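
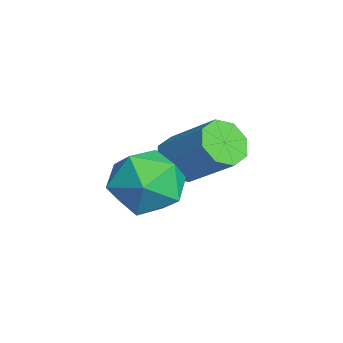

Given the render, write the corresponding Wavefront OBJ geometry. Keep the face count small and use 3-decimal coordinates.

v 2.587 1.779 -2.905
v 3.485 1.475 -3.036
v 2.135 0.325 -2.624
v 3.033 0.021 -2.755
v 2.814 0.551 -1.989
v 3.094 1.45 -2.163
v 2.526 0.35 -3.497
v 2.806 1.249 -3.671
v 3.447 0.591 -3.402
v 3.625 0.716 -2.47
v 1.995 1.084 -3.19
v 2.173 1.209 -2.258
v 0.557 2.015 -3.607
v 1.085 1.711 -3.861
v 2.05 2.52 -2.827
v 1.523 2.825 -2.573
v 0.978 2.143 -4.099
v 1.943 2.952 -3.065
v 0.624 2.5 -4.05
v 1.59 3.31 -3.015
v 0.232 2.574 -3.74
v 1.197 3.383 -2.706
v 0.03 2.32 -3.353
v 0.995 3.129 -2.319
v 0.137 1.888 -3.115
v 1.102 2.697 -2.081
v 0.49 1.53 -3.165
v 1.456 2.34 -2.13
v 0.883 1.457 -3.474
v 1.848 2.266 -2.44
f 1 12 6
f 1 6 2
f 1 2 8
f 1 8 11
f 1 11 12
f 2 6 10
f 6 12 5
f 12 11 3
f 11 8 7
f 8 2 9
f 4 10 5
f 4 5 3
f 4 3 7
f 4 7 9
f 4 9 10
f 5 10 6
f 3 5 12
f 7 3 11
f 9 7 8
f 10 9 2
f 14 13 17
f 14 17 15
f 15 17 18
f 15 18 16
f 17 13 19
f 17 19 18
f 18 19 20
f 18 20 16
f 19 13 21
f 19 21 20
f 20 21 22
f 20 22 16
f 21 13 23
f 21 23 22
f 22 23 24
f 22 24 16
f 23 13 25
f 23 25 24
f 24 25 26
f 24 26 16
f 25 13 27
f 25 27 26
f 26 27 28
f 26 28 16
f 27 13 29
f 27 29 28
f 28 29 30
f 28 30 16
f 29 13 14
f 29 14 30
f 30 14 15
f 30 15 16



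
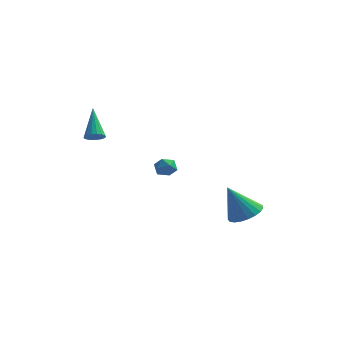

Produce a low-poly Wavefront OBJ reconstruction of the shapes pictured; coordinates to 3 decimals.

v -2.669 -2.894 1.999
v -2.24 -3.074 2.293
v -3.171 -1.706 3.461
v -2.143 -2.869 2.159
v -2.167 -2.67 1.989
v -2.306 -2.522 1.821
v -2.528 -2.459 1.694
v -2.782 -2.496 1.637
v -3.01 -2.625 1.663
v -3.161 -2.815 1.766
v -3.198 -3.023 1.922
v -3.114 -3.202 2.096
v -2.929 -3.31 2.248
v -2.684 -3.323 2.343
v -2.435 -3.238 2.359
v 0.031 -1.852 0.038
v 0.288 -1.457 -0.398
v 0.972 -2.243 0.238
v 1.229 -1.848 -0.198
v 0.992 -1.611 0.349
v 0.411 -1.37 0.225
v 0.849 -2.33 -0.385
v 0.268 -2.089 -0.509
v 0.794 -1.753 -0.66
v 0.882 -1.309 -0.206
v 0.378 -2.391 0.046
v 0.466 -1.947 0.5
v 4.22 0.045 -3.623
v 4.906 -0.631 -3.397
v 3.34 -0.245 -1.817
v 5.079 -0.285 -3.258
v 5.103 0.119 -3.181
v 4.974 0.51 -3.181
v 4.715 0.821 -3.258
v 4.37 0.997 -3.397
v 3.999 1.009 -3.576
v 3.667 0.854 -3.763
v 3.43 0.559 -3.925
v 3.329 0.176 -4.036
v 3.383 -0.23 -4.075
v 3.581 -0.589 -4.036
v 3.89 -0.838 -3.926
v 4.256 -0.934 -3.763
v 4.615 -0.861 -3.576
f 2 1 4
f 2 4 3
f 4 1 5
f 4 5 3
f 5 1 6
f 5 6 3
f 6 1 7
f 6 7 3
f 7 1 8
f 7 8 3
f 8 1 9
f 8 9 3
f 9 1 10
f 9 10 3
f 10 1 11
f 10 11 3
f 11 1 12
f 11 12 3
f 12 1 13
f 12 13 3
f 13 1 14
f 13 14 3
f 14 1 15
f 14 15 3
f 15 1 2
f 15 2 3
f 16 27 21
f 16 21 17
f 16 17 23
f 16 23 26
f 16 26 27
f 17 21 25
f 21 27 20
f 27 26 18
f 26 23 22
f 23 17 24
f 19 25 20
f 19 20 18
f 19 18 22
f 19 22 24
f 19 24 25
f 20 25 21
f 18 20 27
f 22 18 26
f 24 22 23
f 25 24 17
f 29 28 31
f 29 31 30
f 31 28 32
f 31 32 30
f 32 28 33
f 32 33 30
f 33 28 34
f 33 34 30
f 34 28 35
f 34 35 30
f 35 28 36
f 35 36 30
f 36 28 37
f 36 37 30
f 37 28 38
f 37 38 30
f 38 28 39
f 38 39 30
f 39 28 40
f 39 40 30
f 40 28 41
f 40 41 30
f 41 28 42
f 41 42 30
f 42 28 43
f 42 43 30
f 43 28 44
f 43 44 30
f 44 28 29
f 44 29 30



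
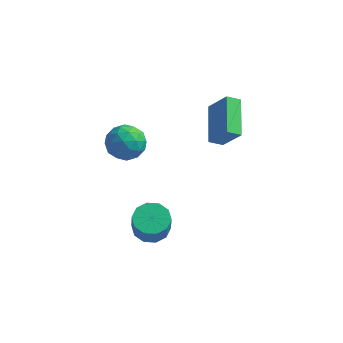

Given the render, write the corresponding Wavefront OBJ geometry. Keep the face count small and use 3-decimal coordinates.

v 3.816 0.704 2.392
v 3.232 0.317 2.779
v 3.117 2.577 3.211
v 2.534 2.19 3.598
v 4.786 0.51 3.662
v 4.203 0.123 4.049
v 4.088 2.383 4.481
v 3.504 1.996 4.868
v -0.448 -1.021 4.042
v 0.478 -1.49 4.12
v -0.758 -1.87 2.62
v 0.168 -2.339 2.698
v -0.588 -2.563 3.378
v -0.396 -2.038 4.257
v 0.116 -1.322 2.483
v 0.308 -0.797 3.362
v 0.827 -1.676 3.157
v 0.391 -2.443 3.71
v -0.671 -0.917 3.03
v -1.107 -1.684 3.583
v 0.042 -1.181 4.205
v -0.322 -2.179 2.535
v -0.767 -2.31 2.934
v -0.222 -2.586 2.98
v -0.472 -1.503 4.286
v 0.073 -1.779 4.332
v -0.554 -2.41 3.896
v -0.353 -1.581 2.408
v 0.192 -1.857 2.454
v -0.058 -0.774 3.76
v 0.487 -1.05 3.806
v 0.274 -0.95 2.844
v 0.792 -1.566 3.685
v 0.609 -2.065 2.85
v 0.579 -1.467 2.723
v 0.692 -1.159 3.24
v 0.536 -2.017 4.01
v 0.353 -2.516 3.175
v -0.091 -2.647 3.574
v 0.022 -2.339 4.091
v 0.741 -2.126 3.444
v -0.633 -0.844 3.565
v -0.816 -1.343 2.73
v -0.302 -1.021 2.649
v -0.189 -0.713 3.166
v -0.889 -1.295 3.89
v -1.072 -1.794 3.055
v -0.972 -2.201 3.5
v -0.859 -1.893 4.017
v -1.021 -1.234 3.296
v 1.147 -1.818 -2.722
v 1.663 -2.52 -3.077
v 1.888 -3.003 -1.793
v 1.373 -2.302 -1.438
v 2.017 -2.072 -2.97
v 2.243 -2.555 -1.687
v 2.04 -1.528 -2.769
v 2.266 -2.011 -1.486
v 1.721 -1.094 -2.55
v 1.947 -1.577 -1.267
v 1.183 -0.937 -2.396
v 1.409 -1.42 -1.113
v 0.632 -1.117 -2.367
v 0.857 -1.6 -1.083
v 0.277 -1.565 -2.473
v 0.503 -2.048 -1.19
v 0.254 -2.109 -2.674
v 0.48 -2.592 -1.391
v 0.573 -2.543 -2.893
v 0.799 -3.026 -1.61
v 1.111 -2.7 -3.047
v 1.337 -3.183 -1.764
f 2 4 1
f 5 2 1
f 1 4 3
f 3 5 1
f 2 8 4
f 6 2 5
f 6 8 2
f 4 8 3
f 7 5 3
f 3 8 7
f 7 6 5
f 8 6 7
f 9 46 25
f 46 20 49
f 25 49 14
f 46 49 25
f 9 25 21
f 25 14 26
f 21 26 10
f 25 26 21
f 9 21 30
f 21 10 31
f 30 31 16
f 21 31 30
f 9 30 42
f 30 16 45
f 42 45 19
f 30 45 42
f 9 42 46
f 42 19 50
f 46 50 20
f 42 50 46
f 10 26 37
f 26 14 40
f 37 40 18
f 26 40 37
f 14 49 27
f 49 20 48
f 27 48 13
f 49 48 27
f 20 50 47
f 50 19 43
f 47 43 11
f 50 43 47
f 19 45 44
f 45 16 32
f 44 32 15
f 45 32 44
f 16 31 36
f 31 10 33
f 36 33 17
f 31 33 36
f 12 38 24
f 38 18 39
f 24 39 13
f 38 39 24
f 12 24 22
f 24 13 23
f 22 23 11
f 24 23 22
f 12 22 29
f 22 11 28
f 29 28 15
f 22 28 29
f 12 29 34
f 29 15 35
f 34 35 17
f 29 35 34
f 12 34 38
f 34 17 41
f 38 41 18
f 34 41 38
f 13 39 27
f 39 18 40
f 27 40 14
f 39 40 27
f 11 23 47
f 23 13 48
f 47 48 20
f 23 48 47
f 15 28 44
f 28 11 43
f 44 43 19
f 28 43 44
f 17 35 36
f 35 15 32
f 36 32 16
f 35 32 36
f 18 41 37
f 41 17 33
f 37 33 10
f 41 33 37
f 52 51 55
f 52 55 53
f 53 55 56
f 53 56 54
f 55 51 57
f 55 57 56
f 56 57 58
f 56 58 54
f 57 51 59
f 57 59 58
f 58 59 60
f 58 60 54
f 59 51 61
f 59 61 60
f 60 61 62
f 60 62 54
f 61 51 63
f 61 63 62
f 62 63 64
f 62 64 54
f 63 51 65
f 63 65 64
f 64 65 66
f 64 66 54
f 65 51 67
f 65 67 66
f 66 67 68
f 66 68 54
f 67 51 69
f 67 69 68
f 68 69 70
f 68 70 54
f 69 51 71
f 69 71 70
f 70 71 72
f 70 72 54
f 71 51 52
f 71 52 72
f 72 52 53
f 72 53 54



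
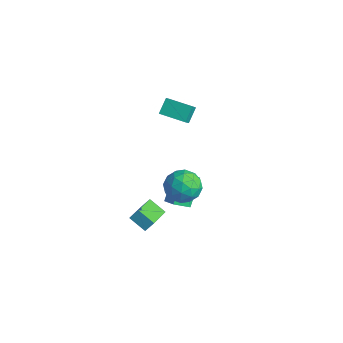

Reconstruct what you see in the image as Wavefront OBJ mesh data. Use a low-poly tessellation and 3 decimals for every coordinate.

v 0.607 -2.574 -0.482
v 0.81 -2.107 0.135
v -0.534 -1.009 -1.292
v -0.332 -0.541 -0.675
v 1.592 -2.179 -1.105
v 1.794 -1.711 -0.488
v 0.45 -0.613 -1.915
v 0.653 -0.146 -1.298
v -4.24 2.795 2.579
v -4.587 3.549 3.402
v -4.578 3.26 2.009
v -4.926 4.015 2.832
v -2.754 3.665 2.408
v -3.102 4.42 3.231
v -3.093 4.131 1.838
v -3.44 4.885 2.661
v 3.658 -0.371 4.864
v 4.282 -0.19 3.933
v 2.858 -1.81 4.047
v 3.482 -1.629 3.116
v 3.978 -1.997 4.07
v 4.472 -1.108 4.574
v 2.668 -0.892 3.406
v 3.162 -0.003 3.91
v 3.671 -0.512 3.032
v 4.48 -1.195 3.442
v 2.66 -0.805 4.538
v 3.469 -1.488 4.948
v 4.04 -0.154 4.47
v 3.1 -1.846 3.51
v 3.391 -2.062 4.071
v 3.758 -1.956 3.523
v 4.152 -0.694 4.847
v 4.519 -0.587 4.3
v 4.34 -1.649 4.38
v 2.621 -1.413 3.68
v 2.988 -1.306 3.133
v 3.382 -0.044 4.457
v 3.749 0.062 3.909
v 2.8 -0.351 3.6
v 4.048 -0.237 3.393
v 3.578 -1.083 2.913
v 3.099 -0.65 3.083
v 3.39 -0.127 3.38
v 4.524 -0.639 3.634
v 4.053 -1.484 3.154
v 4.344 -1.701 3.715
v 4.635 -1.178 4.011
v 4.164 -0.828 3.105
v 3.087 -0.516 4.826
v 2.616 -1.361 4.346
v 2.505 -0.822 3.969
v 2.796 -0.299 4.265
v 3.562 -0.917 5.067
v 3.092 -1.763 4.587
v 3.75 -1.873 4.6
v 4.041 -1.35 4.897
v 2.976 -1.172 4.875
v 0.384 -0.031 -0.549
v -0.329 1.155 0.977
v 0.599 0.988 -1.24
v -0.114 2.174 0.286
v 1.214 0.026 -0.206
v 0.501 1.212 1.32
v 1.429 1.045 -0.897
v 0.716 2.231 0.629
f 2 4 1
f 5 2 1
f 1 4 3
f 3 5 1
f 2 8 4
f 6 2 5
f 6 8 2
f 4 8 3
f 7 5 3
f 3 8 7
f 7 6 5
f 8 6 7
f 10 12 9
f 13 10 9
f 9 12 11
f 11 13 9
f 10 16 12
f 14 10 13
f 14 16 10
f 12 16 11
f 15 13 11
f 11 16 15
f 15 14 13
f 16 14 15
f 17 54 33
f 54 28 57
f 33 57 22
f 54 57 33
f 17 33 29
f 33 22 34
f 29 34 18
f 33 34 29
f 17 29 38
f 29 18 39
f 38 39 24
f 29 39 38
f 17 38 50
f 38 24 53
f 50 53 27
f 38 53 50
f 17 50 54
f 50 27 58
f 54 58 28
f 50 58 54
f 18 34 45
f 34 22 48
f 45 48 26
f 34 48 45
f 22 57 35
f 57 28 56
f 35 56 21
f 57 56 35
f 28 58 55
f 58 27 51
f 55 51 19
f 58 51 55
f 27 53 52
f 53 24 40
f 52 40 23
f 53 40 52
f 24 39 44
f 39 18 41
f 44 41 25
f 39 41 44
f 20 46 32
f 46 26 47
f 32 47 21
f 46 47 32
f 20 32 30
f 32 21 31
f 30 31 19
f 32 31 30
f 20 30 37
f 30 19 36
f 37 36 23
f 30 36 37
f 20 37 42
f 37 23 43
f 42 43 25
f 37 43 42
f 20 42 46
f 42 25 49
f 46 49 26
f 42 49 46
f 21 47 35
f 47 26 48
f 35 48 22
f 47 48 35
f 19 31 55
f 31 21 56
f 55 56 28
f 31 56 55
f 23 36 52
f 36 19 51
f 52 51 27
f 36 51 52
f 25 43 44
f 43 23 40
f 44 40 24
f 43 40 44
f 26 49 45
f 49 25 41
f 45 41 18
f 49 41 45
f 60 62 59
f 63 60 59
f 59 62 61
f 61 63 59
f 60 66 62
f 64 60 63
f 64 66 60
f 62 66 61
f 65 63 61
f 61 66 65
f 65 64 63
f 66 64 65



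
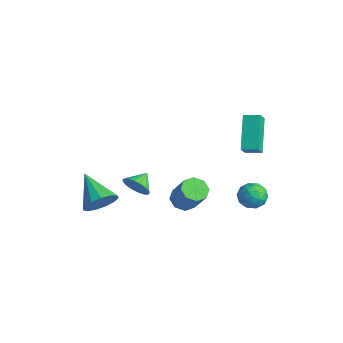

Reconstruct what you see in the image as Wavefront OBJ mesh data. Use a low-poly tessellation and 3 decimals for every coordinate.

v 1.177 4.264 4.132
v 1.487 3.773 4.78
v 1.821 4.874 4.287
v 2.131 4.383 4.934
v 2.489 3.237 2.726
v 2.799 2.746 3.373
v 3.133 3.847 2.88
v 3.443 3.356 3.528
v 2.417 -3.196 2.871
v 2.812 -2.783 2.341
v 2.063 -2.324 3.289
v 2.505 -2.833 2.187
v 2.181 -2.955 2.168
v 1.903 -3.125 2.288
v 1.727 -3.309 2.524
v 1.688 -3.471 2.829
v 1.793 -3.578 3.142
v 2.021 -3.61 3.401
v 2.328 -3.56 3.555
v 2.652 -3.438 3.574
v 2.93 -3.268 3.454
v 3.106 -3.084 3.218
v 3.145 -2.922 2.914
v 3.04 -2.814 2.601
v 2.513 -0.484 0.76
v 3.081 -0.196 0.363
v 4.074 -0.169 1.803
v 3.507 -0.456 2.2
v 2.743 0.209 0.588
v 3.736 0.237 2.028
v 2.27 0.209 0.914
v 3.264 0.236 2.354
v 1.94 -0.197 1.15
v 2.934 -0.17 2.59
v 1.946 -0.771 1.157
v 2.939 -0.744 2.597
v 2.284 -1.177 0.932
v 3.277 -1.149 2.372
v 2.756 -1.176 0.606
v 3.75 -1.149 2.046
v 3.086 -0.77 0.37
v 4.08 -0.743 1.81
v -1.894 -2.698 -1.662
v -1.399 -2.375 -0.843
v -3.746 -2.562 -0.598
v -1.537 -1.91 -1.141
v -1.787 -1.696 -1.605
v -2.072 -1.799 -2.086
v -2.3 -2.188 -2.434
v -2.4 -2.739 -2.536
v -2.339 -3.277 -2.361
v -2.136 -3.631 -1.964
v -1.857 -3.689 -1.471
v -1.59 -3.433 -1.039
v -1.419 -2.943 -0.805
v 2.732 3.586 -0.569
v 3.347 3.995 -0.166
v 3.193 2.405 -0.074
v 3.808 2.814 0.329
v 3.01 2.906 0.577
v 2.724 3.635 0.271
v 3.816 2.765 -0.511
v 3.53 3.494 -0.817
v 4.017 3.487 -0.13
v 3.519 3.575 0.542
v 3.021 2.825 -0.782
v 2.523 2.913 -0.11
v 2.999 3.894 -0.411
v 3.541 2.506 0.171
v 3.072 2.56 0.317
v 3.433 2.8 0.553
v 2.633 3.683 -0.154
v 2.994 3.923 0.083
v 2.796 3.283 0.519
v 3.546 2.477 -0.323
v 3.907 2.717 -0.086
v 3.107 3.6 -0.793
v 3.468 3.84 -0.557
v 3.744 3.117 -0.759
v 3.754 3.836 -0.153
v 4.025 3.142 0.138
v 4.029 3.113 -0.356
v 3.862 3.542 -0.536
v 3.461 3.887 0.242
v 3.732 3.193 0.533
v 3.263 3.247 0.679
v 3.095 3.676 0.499
v 3.855 3.589 0.263
v 2.808 3.207 -0.773
v 3.079 2.513 -0.482
v 3.445 2.724 -0.739
v 3.277 3.153 -0.919
v 2.515 3.258 -0.378
v 2.786 2.564 -0.087
v 2.678 2.858 0.296
v 2.511 3.287 0.116
v 2.685 2.811 -0.503
f 2 4 1
f 5 2 1
f 1 4 3
f 3 5 1
f 2 8 4
f 6 2 5
f 6 8 2
f 4 8 3
f 7 5 3
f 3 8 7
f 7 6 5
f 8 6 7
f 10 9 12
f 10 12 11
f 12 9 13
f 12 13 11
f 13 9 14
f 13 14 11
f 14 9 15
f 14 15 11
f 15 9 16
f 15 16 11
f 16 9 17
f 16 17 11
f 17 9 18
f 17 18 11
f 18 9 19
f 18 19 11
f 19 9 20
f 19 20 11
f 20 9 21
f 20 21 11
f 21 9 22
f 21 22 11
f 22 9 23
f 22 23 11
f 23 9 24
f 23 24 11
f 24 9 10
f 24 10 11
f 26 25 29
f 26 29 27
f 27 29 30
f 27 30 28
f 29 25 31
f 29 31 30
f 30 31 32
f 30 32 28
f 31 25 33
f 31 33 32
f 32 33 34
f 32 34 28
f 33 25 35
f 33 35 34
f 34 35 36
f 34 36 28
f 35 25 37
f 35 37 36
f 36 37 38
f 36 38 28
f 37 25 39
f 37 39 38
f 38 39 40
f 38 40 28
f 39 25 41
f 39 41 40
f 40 41 42
f 40 42 28
f 41 25 26
f 41 26 42
f 42 26 27
f 42 27 28
f 44 43 46
f 44 46 45
f 46 43 47
f 46 47 45
f 47 43 48
f 47 48 45
f 48 43 49
f 48 49 45
f 49 43 50
f 49 50 45
f 50 43 51
f 50 51 45
f 51 43 52
f 51 52 45
f 52 43 53
f 52 53 45
f 53 43 54
f 53 54 45
f 54 43 55
f 54 55 45
f 55 43 44
f 55 44 45
f 56 93 72
f 93 67 96
f 72 96 61
f 93 96 72
f 56 72 68
f 72 61 73
f 68 73 57
f 72 73 68
f 56 68 77
f 68 57 78
f 77 78 63
f 68 78 77
f 56 77 89
f 77 63 92
f 89 92 66
f 77 92 89
f 56 89 93
f 89 66 97
f 93 97 67
f 89 97 93
f 57 73 84
f 73 61 87
f 84 87 65
f 73 87 84
f 61 96 74
f 96 67 95
f 74 95 60
f 96 95 74
f 67 97 94
f 97 66 90
f 94 90 58
f 97 90 94
f 66 92 91
f 92 63 79
f 91 79 62
f 92 79 91
f 63 78 83
f 78 57 80
f 83 80 64
f 78 80 83
f 59 85 71
f 85 65 86
f 71 86 60
f 85 86 71
f 59 71 69
f 71 60 70
f 69 70 58
f 71 70 69
f 59 69 76
f 69 58 75
f 76 75 62
f 69 75 76
f 59 76 81
f 76 62 82
f 81 82 64
f 76 82 81
f 59 81 85
f 81 64 88
f 85 88 65
f 81 88 85
f 60 86 74
f 86 65 87
f 74 87 61
f 86 87 74
f 58 70 94
f 70 60 95
f 94 95 67
f 70 95 94
f 62 75 91
f 75 58 90
f 91 90 66
f 75 90 91
f 64 82 83
f 82 62 79
f 83 79 63
f 82 79 83
f 65 88 84
f 88 64 80
f 84 80 57
f 88 80 84



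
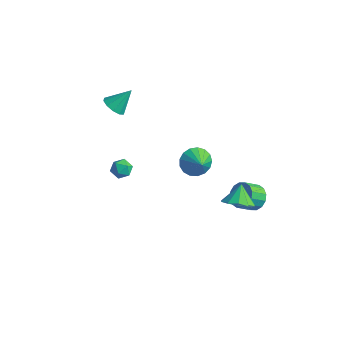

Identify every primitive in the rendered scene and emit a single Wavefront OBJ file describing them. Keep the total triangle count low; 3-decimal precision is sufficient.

v 3.918 0.933 -1.931
v 4.55 1.597 -2.215
v 3.562 1.667 -1.009
v 4.037 1.701 -2.495
v 3.478 1.511 -2.559
v 3.088 1.1 -2.384
v 3.014 0.626 -2.035
v 3.285 0.269 -1.646
v 3.798 0.166 -1.366
v 4.357 0.356 -1.302
v 4.747 0.766 -1.478
v 4.821 1.241 -1.827
v -3.572 -0.438 3.105
v -2.902 -0.773 3.069
v -3.068 0.458 4.155
v -2.902 -0.42 2.768
v -3.158 -0.075 2.596
v -3.573 0.132 2.618
v -3.987 0.121 2.826
v -4.242 -0.104 3.141
v -4.242 -0.456 3.442
v -3.986 -0.802 3.614
v -3.571 -1.009 3.592
v -3.157 -0.998 3.384
v 3.137 3.553 -4.213
v 3.739 3.769 -3.668
v 3.384 2.923 -2.942
v 2.783 2.707 -3.487
v 3.394 4.009 -3.557
v 3.04 3.164 -2.83
v 2.981 4.127 -3.621
v 2.626 3.282 -2.894
v 2.609 4.092 -3.844
v 2.255 3.246 -3.117
v 2.379 3.911 -4.166
v 2.025 3.066 -3.439
v 2.352 3.635 -4.501
v 1.998 2.789 -3.774
v 2.536 3.337 -4.758
v 2.181 2.491 -4.032
v 2.88 3.096 -4.87
v 2.526 2.251 -4.143
v 3.294 2.978 -4.806
v 2.939 2.133 -4.079
v 3.665 3.014 -4.583
v 3.311 2.168 -3.856
v 3.895 3.194 -4.261
v 3.541 2.349 -3.534
v 3.922 3.471 -3.926
v 3.568 2.625 -3.199
v 0.334 1.773 -1.233
v 0.9 2.508 -1.382
v 1.166 1.267 -0.567
v 0.672 2.621 -1.011
v 0.366 2.54 -0.691
v 0.053 2.283 -0.495
v -0.196 1.909 -0.468
v -0.323 1.504 -0.617
v -0.3 1.16 -0.906
v -0.132 0.957 -1.271
v 0.143 0.941 -1.627
v 0.462 1.115 -1.892
v 0.751 1.44 -2.007
v 0.945 1.841 -1.944
v 0.998 2.227 -1.719
v -1.192 -3.27 1.923
v -0.731 -2.935 2.239
v -0.449 -3.765 1.361
v 0.012 -3.43 1.677
v -0.336 -3.882 1.993
v -0.795 -3.576 2.34
v -0.385 -3.124 1.26
v -0.844 -2.818 1.607
v -0.232 -2.845 1.829
v -0.202 -3.313 2.282
v -0.978 -3.387 1.318
v -0.948 -3.855 1.771
f 2 1 4
f 2 4 3
f 4 1 5
f 4 5 3
f 5 1 6
f 5 6 3
f 6 1 7
f 6 7 3
f 7 1 8
f 7 8 3
f 8 1 9
f 8 9 3
f 9 1 10
f 9 10 3
f 10 1 11
f 10 11 3
f 11 1 12
f 11 12 3
f 12 1 2
f 12 2 3
f 14 13 16
f 14 16 15
f 16 13 17
f 16 17 15
f 17 13 18
f 17 18 15
f 18 13 19
f 18 19 15
f 19 13 20
f 19 20 15
f 20 13 21
f 20 21 15
f 21 13 22
f 21 22 15
f 22 13 23
f 22 23 15
f 23 13 24
f 23 24 15
f 24 13 14
f 24 14 15
f 26 25 29
f 26 29 27
f 27 29 30
f 27 30 28
f 29 25 31
f 29 31 30
f 30 31 32
f 30 32 28
f 31 25 33
f 31 33 32
f 32 33 34
f 32 34 28
f 33 25 35
f 33 35 34
f 34 35 36
f 34 36 28
f 35 25 37
f 35 37 36
f 36 37 38
f 36 38 28
f 37 25 39
f 37 39 38
f 38 39 40
f 38 40 28
f 39 25 41
f 39 41 40
f 40 41 42
f 40 42 28
f 41 25 43
f 41 43 42
f 42 43 44
f 42 44 28
f 43 25 45
f 43 45 44
f 44 45 46
f 44 46 28
f 45 25 47
f 45 47 46
f 46 47 48
f 46 48 28
f 47 25 49
f 47 49 48
f 48 49 50
f 48 50 28
f 49 25 26
f 49 26 50
f 50 26 27
f 50 27 28
f 52 51 54
f 52 54 53
f 54 51 55
f 54 55 53
f 55 51 56
f 55 56 53
f 56 51 57
f 56 57 53
f 57 51 58
f 57 58 53
f 58 51 59
f 58 59 53
f 59 51 60
f 59 60 53
f 60 51 61
f 60 61 53
f 61 51 62
f 61 62 53
f 62 51 63
f 62 63 53
f 63 51 64
f 63 64 53
f 64 51 65
f 64 65 53
f 65 51 52
f 65 52 53
f 66 77 71
f 66 71 67
f 66 67 73
f 66 73 76
f 66 76 77
f 67 71 75
f 71 77 70
f 77 76 68
f 76 73 72
f 73 67 74
f 69 75 70
f 69 70 68
f 69 68 72
f 69 72 74
f 69 74 75
f 70 75 71
f 68 70 77
f 72 68 76
f 74 72 73
f 75 74 67



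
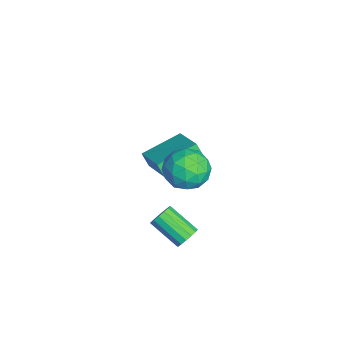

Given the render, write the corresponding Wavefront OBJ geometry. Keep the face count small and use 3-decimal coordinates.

v 3.464 3.119 -3.946
v 3.895 2.666 -4.084
v 2.968 1.509 -3.193
v 2.536 1.961 -3.054
v 4 2.801 -3.8
v 3.073 1.644 -2.909
v 3.961 3.021 -3.555
v 3.034 1.863 -2.664
v 3.789 3.267 -3.415
v 2.862 2.109 -2.524
v 3.53 3.473 -3.417
v 2.603 2.316 -2.526
v 3.253 3.584 -3.56
v 2.326 2.427 -2.669
v 3.032 3.571 -3.807
v 2.105 2.414 -2.916
v 2.927 3.436 -4.091
v 2 2.279 -3.2
v 2.966 3.217 -4.336
v 2.039 2.059 -3.445
v 3.138 2.971 -4.476
v 2.211 1.813 -3.585
v 3.397 2.764 -4.474
v 2.47 1.607 -3.583
v 3.674 2.653 -4.331
v 2.747 1.496 -3.44
v 3.563 3.59 0.842
v 4.029 4.083 1.739
v 3.831 1.957 1.601
v 4.297 2.45 2.498
v 3.195 2.566 2.302
v 3.03 3.575 1.833
v 4.83 2.465 1.507
v 4.665 3.474 1.038
v 4.813 3.388 2.15
v 3.802 3.45 2.641
v 4.058 2.59 0.699
v 3.047 2.652 1.19
v 3.773 3.98 1.224
v 4.087 2.06 2.116
v 3.44 2.128 2.001
v 3.714 2.418 2.528
v 3.185 3.681 1.279
v 3.459 3.971 1.807
v 2.969 3.079 2.137
v 4.401 2.069 1.533
v 4.675 2.359 2.061
v 4.146 3.622 0.812
v 4.42 3.912 1.339
v 4.891 2.961 1.203
v 4.507 3.861 1.993
v 4.665 2.901 2.439
v 4.978 2.91 1.856
v 4.881 3.503 1.581
v 3.913 3.898 2.282
v 4.071 2.938 2.728
v 3.423 3.006 2.612
v 3.326 3.599 2.337
v 4.374 3.489 2.523
v 3.789 3.102 0.612
v 3.947 2.142 1.058
v 4.534 2.441 1.003
v 4.437 3.034 0.728
v 3.195 3.139 0.901
v 3.353 2.179 1.347
v 2.979 2.537 1.759
v 2.882 3.13 1.484
v 3.486 2.551 0.817
v -1.362 1.68 -3.306
v -1.582 1.361 -2.572
v -2.295 3.533 -2.782
v -2.515 3.215 -2.048
v 0.315 2.305 -2.532
v 0.095 1.987 -1.798
v -0.618 4.159 -2.008
v -0.838 3.84 -1.274
f 2 1 5
f 2 5 3
f 3 5 6
f 3 6 4
f 5 1 7
f 5 7 6
f 6 7 8
f 6 8 4
f 7 1 9
f 7 9 8
f 8 9 10
f 8 10 4
f 9 1 11
f 9 11 10
f 10 11 12
f 10 12 4
f 11 1 13
f 11 13 12
f 12 13 14
f 12 14 4
f 13 1 15
f 13 15 14
f 14 15 16
f 14 16 4
f 15 1 17
f 15 17 16
f 16 17 18
f 16 18 4
f 17 1 19
f 17 19 18
f 18 19 20
f 18 20 4
f 19 1 21
f 19 21 20
f 20 21 22
f 20 22 4
f 21 1 23
f 21 23 22
f 22 23 24
f 22 24 4
f 23 1 25
f 23 25 24
f 24 25 26
f 24 26 4
f 25 1 2
f 25 2 26
f 26 2 3
f 26 3 4
f 27 64 43
f 64 38 67
f 43 67 32
f 64 67 43
f 27 43 39
f 43 32 44
f 39 44 28
f 43 44 39
f 27 39 48
f 39 28 49
f 48 49 34
f 39 49 48
f 27 48 60
f 48 34 63
f 60 63 37
f 48 63 60
f 27 60 64
f 60 37 68
f 64 68 38
f 60 68 64
f 28 44 55
f 44 32 58
f 55 58 36
f 44 58 55
f 32 67 45
f 67 38 66
f 45 66 31
f 67 66 45
f 38 68 65
f 68 37 61
f 65 61 29
f 68 61 65
f 37 63 62
f 63 34 50
f 62 50 33
f 63 50 62
f 34 49 54
f 49 28 51
f 54 51 35
f 49 51 54
f 30 56 42
f 56 36 57
f 42 57 31
f 56 57 42
f 30 42 40
f 42 31 41
f 40 41 29
f 42 41 40
f 30 40 47
f 40 29 46
f 47 46 33
f 40 46 47
f 30 47 52
f 47 33 53
f 52 53 35
f 47 53 52
f 30 52 56
f 52 35 59
f 56 59 36
f 52 59 56
f 31 57 45
f 57 36 58
f 45 58 32
f 57 58 45
f 29 41 65
f 41 31 66
f 65 66 38
f 41 66 65
f 33 46 62
f 46 29 61
f 62 61 37
f 46 61 62
f 35 53 54
f 53 33 50
f 54 50 34
f 53 50 54
f 36 59 55
f 59 35 51
f 55 51 28
f 59 51 55
f 70 72 69
f 73 70 69
f 69 72 71
f 71 73 69
f 70 76 72
f 74 70 73
f 74 76 70
f 72 76 71
f 75 73 71
f 71 76 75
f 75 74 73
f 76 74 75



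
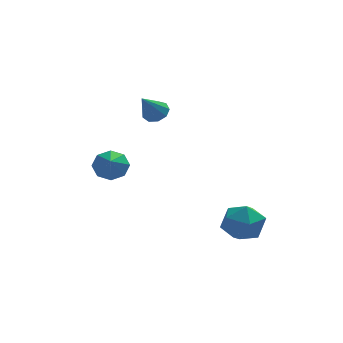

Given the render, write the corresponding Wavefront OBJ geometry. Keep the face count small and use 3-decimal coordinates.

v 2.703 -0.487 -3.422
v 3.779 -1.083 -3.583
v 2.021 -2.017 -2.317
v 3.097 -2.613 -2.478
v 3.054 -1.588 -1.781
v 3.476 -0.642 -2.464
v 2.324 -2.458 -3.436
v 2.746 -1.512 -4.119
v 3.545 -2.301 -3.592
v 3.996 -1.763 -2.569
v 1.804 -1.337 -3.331
v 2.255 -0.799 -2.308
v -3.336 1.568 -0.279
v -2.685 1.11 -0.797
v -3.404 0.592 0.499
v -2.388 1.511 -0.267
v -2.646 1.945 0.255
v -3.309 2.158 0.465
v -3.987 2.026 0.24
v -4.284 1.626 -0.29
v -4.025 1.192 -0.813
v -3.363 0.978 -1.023
v -0.92 3.935 2.276
v -0.365 4.172 2.739
v -1.68 3.045 3.644
v -0.758 4.513 2.743
v -1.226 4.584 2.529
v -1.551 4.351 2.197
v -1.581 3.924 1.902
v -1.302 3.502 1.782
v -0.844 3.283 1.894
v -0.422 3.369 2.185
v -0.233 3.72 2.518
f 1 12 6
f 1 6 2
f 1 2 8
f 1 8 11
f 1 11 12
f 2 6 10
f 6 12 5
f 12 11 3
f 11 8 7
f 8 2 9
f 4 10 5
f 4 5 3
f 4 3 7
f 4 7 9
f 4 9 10
f 5 10 6
f 3 5 12
f 7 3 11
f 9 7 8
f 10 9 2
f 14 13 16
f 14 16 15
f 16 13 17
f 16 17 15
f 17 13 18
f 17 18 15
f 18 13 19
f 18 19 15
f 19 13 20
f 19 20 15
f 20 13 21
f 20 21 15
f 21 13 22
f 21 22 15
f 22 13 14
f 22 14 15
f 24 23 26
f 24 26 25
f 26 23 27
f 26 27 25
f 27 23 28
f 27 28 25
f 28 23 29
f 28 29 25
f 29 23 30
f 29 30 25
f 30 23 31
f 30 31 25
f 31 23 32
f 31 32 25
f 32 23 33
f 32 33 25
f 33 23 24
f 33 24 25



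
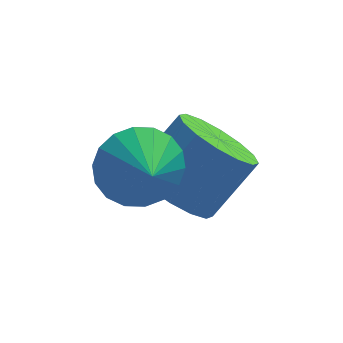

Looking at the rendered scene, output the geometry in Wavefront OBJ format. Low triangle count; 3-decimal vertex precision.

v 1.695 -2.3 -2.62
v 2.705 -2.209 -2.849
v 1.925 -3.24 -1.98
v 2.664 -1.956 -2.463
v 2.431 -1.772 -2.108
v 2.052 -1.692 -1.855
v 1.602 -1.733 -1.753
v 1.171 -1.886 -1.823
v 0.843 -2.121 -2.05
v 0.685 -2.391 -2.391
v 0.726 -2.644 -2.777
v 0.959 -2.828 -3.131
v 1.338 -2.908 -3.385
v 1.788 -2.867 -3.487
v 2.219 -2.714 -3.417
v 2.547 -2.479 -3.189
v 2.464 -1.721 -4.264
v 3.004 -1.168 -5.033
v 4.076 -0.507 -3.805
v 3.536 -1.059 -3.036
v 2.594 -0.82 -4.863
v 3.666 -0.158 -3.635
v 2.149 -0.712 -4.533
v 3.222 -0.051 -3.304
v 1.789 -0.875 -4.131
v 2.861 -0.214 -2.902
v 1.609 -1.265 -3.764
v 2.682 -0.603 -2.535
v 1.659 -1.777 -3.532
v 2.731 -1.115 -2.303
v 1.924 -2.273 -3.495
v 2.996 -1.612 -2.267
v 2.334 -2.622 -3.665
v 3.406 -1.96 -2.437
v 2.778 -2.729 -3.996
v 3.851 -2.068 -2.767
v 3.139 -2.566 -4.398
v 4.211 -1.905 -3.169
v 3.318 -2.177 -4.765
v 4.391 -1.515 -3.536
v 3.269 -1.665 -4.997
v 4.341 -1.003 -3.768
f 2 1 4
f 2 4 3
f 4 1 5
f 4 5 3
f 5 1 6
f 5 6 3
f 6 1 7
f 6 7 3
f 7 1 8
f 7 8 3
f 8 1 9
f 8 9 3
f 9 1 10
f 9 10 3
f 10 1 11
f 10 11 3
f 11 1 12
f 11 12 3
f 12 1 13
f 12 13 3
f 13 1 14
f 13 14 3
f 14 1 15
f 14 15 3
f 15 1 16
f 15 16 3
f 16 1 2
f 16 2 3
f 18 17 21
f 18 21 19
f 19 21 22
f 19 22 20
f 21 17 23
f 21 23 22
f 22 23 24
f 22 24 20
f 23 17 25
f 23 25 24
f 24 25 26
f 24 26 20
f 25 17 27
f 25 27 26
f 26 27 28
f 26 28 20
f 27 17 29
f 27 29 28
f 28 29 30
f 28 30 20
f 29 17 31
f 29 31 30
f 30 31 32
f 30 32 20
f 31 17 33
f 31 33 32
f 32 33 34
f 32 34 20
f 33 17 35
f 33 35 34
f 34 35 36
f 34 36 20
f 35 17 37
f 35 37 36
f 36 37 38
f 36 38 20
f 37 17 39
f 37 39 38
f 38 39 40
f 38 40 20
f 39 17 41
f 39 41 40
f 40 41 42
f 40 42 20
f 41 17 18
f 41 18 42
f 42 18 19
f 42 19 20



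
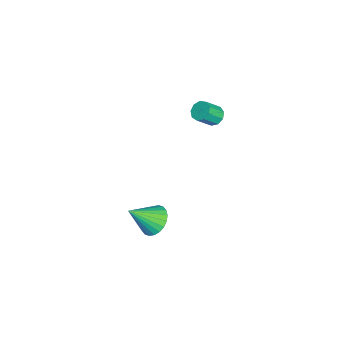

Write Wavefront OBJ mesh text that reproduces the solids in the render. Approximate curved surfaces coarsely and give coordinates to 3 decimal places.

v -1.14 1.363 -3.304
v -0.75 2.005 -2.847
v -0.66 0.197 -2.076
v -1.067 2.013 -2.716
v -1.395 1.922 -2.674
v -1.685 1.745 -2.729
v -1.891 1.51 -2.87
v -1.984 1.253 -3.078
v -1.947 1.013 -3.321
v -1.788 0.825 -3.56
v -1.531 0.72 -3.761
v -1.213 0.712 -3.892
v -0.885 0.804 -3.934
v -0.596 0.98 -3.88
v -0.389 1.215 -3.738
v -0.297 1.472 -3.53
v -0.333 1.713 -3.288
v -0.492 1.9 -3.048
v -3.597 4.001 2.771
v -3.09 4.203 2.646
v -2.637 3.561 3.444
v -3.143 3.359 3.569
v -3.255 4.421 2.915
v -2.802 3.779 3.713
v -3.58 4.442 3.116
v -3.127 3.8 3.914
v -3.913 4.256 3.156
v -3.46 3.614 3.954
v -4.098 3.952 3.016
v -3.645 3.31 3.814
v -4.048 3.67 2.761
v -3.595 3.028 3.559
v -3.787 3.543 2.511
v -3.334 2.901 3.309
v -3.437 3.631 2.382
v -2.984 2.989 3.181
v -3.162 3.891 2.436
v -2.708 3.249 3.234
f 2 1 4
f 2 4 3
f 4 1 5
f 4 5 3
f 5 1 6
f 5 6 3
f 6 1 7
f 6 7 3
f 7 1 8
f 7 8 3
f 8 1 9
f 8 9 3
f 9 1 10
f 9 10 3
f 10 1 11
f 10 11 3
f 11 1 12
f 11 12 3
f 12 1 13
f 12 13 3
f 13 1 14
f 13 14 3
f 14 1 15
f 14 15 3
f 15 1 16
f 15 16 3
f 16 1 17
f 16 17 3
f 17 1 18
f 17 18 3
f 18 1 2
f 18 2 3
f 20 19 23
f 20 23 21
f 21 23 24
f 21 24 22
f 23 19 25
f 23 25 24
f 24 25 26
f 24 26 22
f 25 19 27
f 25 27 26
f 26 27 28
f 26 28 22
f 27 19 29
f 27 29 28
f 28 29 30
f 28 30 22
f 29 19 31
f 29 31 30
f 30 31 32
f 30 32 22
f 31 19 33
f 31 33 32
f 32 33 34
f 32 34 22
f 33 19 35
f 33 35 34
f 34 35 36
f 34 36 22
f 35 19 37
f 35 37 36
f 36 37 38
f 36 38 22
f 37 19 20
f 37 20 38
f 38 20 21
f 38 21 22



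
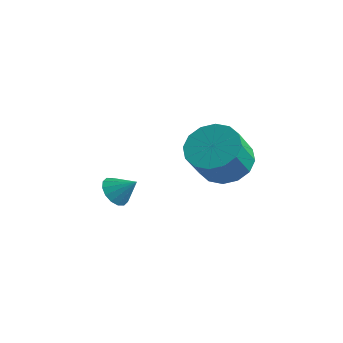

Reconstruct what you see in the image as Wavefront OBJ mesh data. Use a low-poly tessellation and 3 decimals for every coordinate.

v -2.772 -0.55 -3.678
v -2.299 -0.646 -4.157
v -2.028 -0.25 -3.002
v -2.4 -0.311 -4.194
v -2.601 -0.04 -4.094
v -2.848 0.094 -3.881
v -3.074 0.056 -3.615
v -3.22 -0.145 -3.365
v -3.246 -0.455 -3.2
v -3.145 -0.79 -3.162
v -2.944 -1.061 -3.263
v -2.697 -1.195 -3.475
v -2.47 -1.156 -3.742
v -2.325 -0.955 -3.991
v 1.478 0.277 -0.74
v 2.42 0.654 -0.511
v 2.465 -0.201 0.709
v 1.522 -0.577 0.48
v 2.074 0.985 -0.266
v 2.119 0.131 0.954
v 1.568 1.127 -0.148
v 1.613 0.273 1.072
v 1.038 1.042 -0.188
v 1.083 0.187 1.032
v 0.626 0.751 -0.377
v 0.671 -0.104 0.843
v 0.442 0.334 -0.662
v 0.487 -0.521 0.557
v 0.535 -0.099 -0.969
v 0.58 -0.954 0.251
v 0.881 -0.431 -1.214
v 0.926 -1.285 0.006
v 1.387 -0.573 -1.332
v 1.432 -1.427 -0.112
v 1.917 -0.487 -1.292
v 1.962 -1.342 -0.072
v 2.329 -0.196 -1.103
v 2.374 -1.051 0.117
v 2.513 0.221 -0.817
v 2.558 -0.634 0.402
f 2 1 4
f 2 4 3
f 4 1 5
f 4 5 3
f 5 1 6
f 5 6 3
f 6 1 7
f 6 7 3
f 7 1 8
f 7 8 3
f 8 1 9
f 8 9 3
f 9 1 10
f 9 10 3
f 10 1 11
f 10 11 3
f 11 1 12
f 11 12 3
f 12 1 13
f 12 13 3
f 13 1 14
f 13 14 3
f 14 1 2
f 14 2 3
f 16 15 19
f 16 19 17
f 17 19 20
f 17 20 18
f 19 15 21
f 19 21 20
f 20 21 22
f 20 22 18
f 21 15 23
f 21 23 22
f 22 23 24
f 22 24 18
f 23 15 25
f 23 25 24
f 24 25 26
f 24 26 18
f 25 15 27
f 25 27 26
f 26 27 28
f 26 28 18
f 27 15 29
f 27 29 28
f 28 29 30
f 28 30 18
f 29 15 31
f 29 31 30
f 30 31 32
f 30 32 18
f 31 15 33
f 31 33 32
f 32 33 34
f 32 34 18
f 33 15 35
f 33 35 34
f 34 35 36
f 34 36 18
f 35 15 37
f 35 37 36
f 36 37 38
f 36 38 18
f 37 15 39
f 37 39 38
f 38 39 40
f 38 40 18
f 39 15 16
f 39 16 40
f 40 16 17
f 40 17 18



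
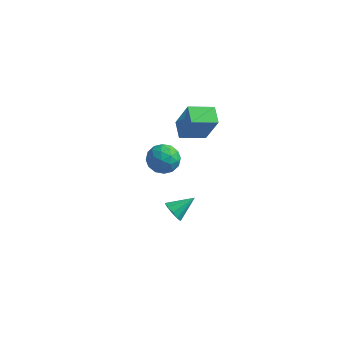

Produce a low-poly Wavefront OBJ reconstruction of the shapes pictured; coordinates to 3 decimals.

v -0.798 2.856 3.022
v -0.018 2.649 4.874
v -1.35 3.771 3.357
v -0.571 3.564 5.209
v 0.411 3.736 2.611
v 1.19 3.529 4.463
v -0.142 4.651 2.946
v 0.638 4.444 4.798
v 1.351 -3.622 3.642
v 1.882 -3.975 3.436
v 2.189 -2.758 4.318
v 1.807 -3.682 3.154
v 1.558 -3.365 3.058
v 1.23 -3.146 3.186
v 0.948 -3.109 3.487
v 0.821 -3.268 3.848
v 0.896 -3.562 4.13
v 1.145 -3.878 4.225
v 1.473 -4.097 4.098
v 1.754 -4.134 3.797
v -1.867 2.258 1.762
v -0.926 2.251 1.459
v -1.554 1.049 2.761
v -0.613 1.042 2.458
v -0.954 1.8 2.993
v -1.147 2.547 2.375
v -1.333 0.753 1.845
v -1.526 1.5 1.227
v -0.596 1.32 1.51
v -0.362 1.967 2.219
v -2.118 1.333 2.001
v -1.884 1.98 2.71
v -1.424 2.361 1.523
v -1.056 0.939 2.697
v -1.257 1.385 3.012
v -0.704 1.38 2.833
v -1.554 2.535 2.062
v -1.001 2.53 1.883
v -1.017 2.265 2.785
v -1.479 0.77 2.337
v -0.926 0.765 2.158
v -1.776 1.92 1.387
v -1.223 1.915 1.208
v -1.463 1.035 1.435
v -0.677 1.809 1.374
v -0.493 1.099 1.962
v -0.916 0.929 1.601
v -1.03 1.368 1.238
v -0.539 2.19 1.792
v -0.356 1.479 2.379
v -0.556 1.925 2.693
v -0.669 2.364 2.33
v -0.345 1.643 1.821
v -2.124 1.821 1.841
v -1.941 1.11 2.428
v -1.811 0.936 1.89
v -1.924 1.375 1.527
v -1.987 2.201 2.258
v -1.803 1.491 2.846
v -1.45 1.932 2.982
v -1.564 2.371 2.619
v -2.135 1.657 2.399
f 2 4 1
f 5 2 1
f 1 4 3
f 3 5 1
f 2 8 4
f 6 2 5
f 6 8 2
f 4 8 3
f 7 5 3
f 3 8 7
f 7 6 5
f 8 6 7
f 10 9 12
f 10 12 11
f 12 9 13
f 12 13 11
f 13 9 14
f 13 14 11
f 14 9 15
f 14 15 11
f 15 9 16
f 15 16 11
f 16 9 17
f 16 17 11
f 17 9 18
f 17 18 11
f 18 9 19
f 18 19 11
f 19 9 20
f 19 20 11
f 20 9 10
f 20 10 11
f 21 58 37
f 58 32 61
f 37 61 26
f 58 61 37
f 21 37 33
f 37 26 38
f 33 38 22
f 37 38 33
f 21 33 42
f 33 22 43
f 42 43 28
f 33 43 42
f 21 42 54
f 42 28 57
f 54 57 31
f 42 57 54
f 21 54 58
f 54 31 62
f 58 62 32
f 54 62 58
f 22 38 49
f 38 26 52
f 49 52 30
f 38 52 49
f 26 61 39
f 61 32 60
f 39 60 25
f 61 60 39
f 32 62 59
f 62 31 55
f 59 55 23
f 62 55 59
f 31 57 56
f 57 28 44
f 56 44 27
f 57 44 56
f 28 43 48
f 43 22 45
f 48 45 29
f 43 45 48
f 24 50 36
f 50 30 51
f 36 51 25
f 50 51 36
f 24 36 34
f 36 25 35
f 34 35 23
f 36 35 34
f 24 34 41
f 34 23 40
f 41 40 27
f 34 40 41
f 24 41 46
f 41 27 47
f 46 47 29
f 41 47 46
f 24 46 50
f 46 29 53
f 50 53 30
f 46 53 50
f 25 51 39
f 51 30 52
f 39 52 26
f 51 52 39
f 23 35 59
f 35 25 60
f 59 60 32
f 35 60 59
f 27 40 56
f 40 23 55
f 56 55 31
f 40 55 56
f 29 47 48
f 47 27 44
f 48 44 28
f 47 44 48
f 30 53 49
f 53 29 45
f 49 45 22
f 53 45 49



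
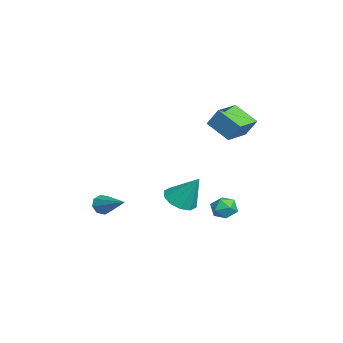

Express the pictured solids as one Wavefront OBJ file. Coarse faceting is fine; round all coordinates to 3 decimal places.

v -2.667 0.773 -3.324
v -1.93 0.292 -3.299
v -2.173 1.607 -1.856
v -1.828 0.741 -3.588
v -2.046 1.202 -3.777
v -2.502 1.499 -3.793
v -3.02 1.519 -3.63
v -3.404 1.253 -3.35
v -3.506 0.804 -3.06
v -3.287 0.343 -2.872
v -2.832 0.046 -2.856
v -2.314 0.027 -3.019
v -2.361 2.913 0.476
v -3.124 1.976 1.221
v -3.505 3.765 0.375
v -4.269 2.827 1.119
v -2.071 3.413 1.401
v -2.835 2.475 2.145
v -3.216 4.264 1.299
v -3.979 3.327 2.044
v -0.379 -2.714 -2.631
v -0.017 -2.98 -2.965
v 0.999 -1.766 -1.889
v -0.169 -2.62 -3.141
v -0.445 -2.316 -3.019
v -0.682 -2.244 -2.669
v -0.742 -2.448 -2.297
v -0.589 -2.808 -2.12
v -0.314 -3.112 -2.242
v -0.077 -3.184 -2.592
v 0.658 2.996 -1.973
v 1.252 2.773 -2.195
v 0.148 2.327 -2.665
v 0.742 2.104 -2.887
v 0.538 1.954 -2.263
v 0.853 2.367 -1.836
v 0.547 2.733 -3.024
v 0.862 3.146 -2.597
v 1.184 2.61 -2.845
v 1.178 2.128 -2.374
v 0.222 2.972 -2.486
v 0.216 2.49 -2.015
f 2 1 4
f 2 4 3
f 4 1 5
f 4 5 3
f 5 1 6
f 5 6 3
f 6 1 7
f 6 7 3
f 7 1 8
f 7 8 3
f 8 1 9
f 8 9 3
f 9 1 10
f 9 10 3
f 10 1 11
f 10 11 3
f 11 1 12
f 11 12 3
f 12 1 2
f 12 2 3
f 14 16 13
f 17 14 13
f 13 16 15
f 15 17 13
f 14 20 16
f 18 14 17
f 18 20 14
f 16 20 15
f 19 17 15
f 15 20 19
f 19 18 17
f 20 18 19
f 22 21 24
f 22 24 23
f 24 21 25
f 24 25 23
f 25 21 26
f 25 26 23
f 26 21 27
f 26 27 23
f 27 21 28
f 27 28 23
f 28 21 29
f 28 29 23
f 29 21 30
f 29 30 23
f 30 21 22
f 30 22 23
f 31 42 36
f 31 36 32
f 31 32 38
f 31 38 41
f 31 41 42
f 32 36 40
f 36 42 35
f 42 41 33
f 41 38 37
f 38 32 39
f 34 40 35
f 34 35 33
f 34 33 37
f 34 37 39
f 34 39 40
f 35 40 36
f 33 35 42
f 37 33 41
f 39 37 38
f 40 39 32



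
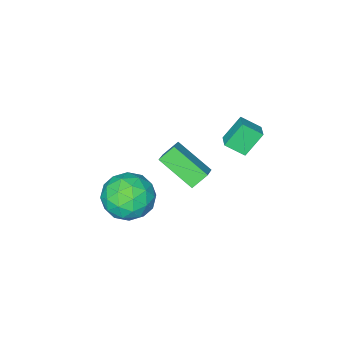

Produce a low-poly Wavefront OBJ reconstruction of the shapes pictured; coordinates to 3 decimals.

v 1.483 0.001 -0.446
v 2.505 -0.593 -0.325
v 0.735 -0.987 1.025
v 1.757 -1.581 1.146
v 1.706 -0.425 1.416
v 2.168 0.186 0.507
v 1.072 -1.766 0.193
v 1.534 -1.155 -0.716
v 2.251 -1.685 0.07
v 2.643 -0.856 0.826
v 0.597 -0.724 -0.126
v 0.989 0.105 0.63
v 2.059 -0.21 -0.514
v 1.181 -1.37 1.214
v 1.15 -0.691 1.373
v 1.751 -1.04 1.444
v 1.861 0.248 -0.025
v 2.462 -0.101 0.046
v 1.993 -0.002 1.069
v 0.778 -1.479 0.654
v 1.379 -1.828 0.725
v 1.489 -0.54 -0.744
v 2.09 -0.889 -0.673
v 1.247 -1.578 -0.369
v 2.511 -1.2 -0.211
v 2.072 -1.78 0.653
v 1.669 -1.889 0.093
v 1.94 -1.531 -0.441
v 2.741 -0.713 0.233
v 2.302 -1.293 1.097
v 2.272 -0.614 1.256
v 2.543 -0.255 0.722
v 2.592 -1.354 0.465
v 0.938 -0.287 -0.397
v 0.499 -0.867 0.467
v 0.697 -1.325 -0.022
v 0.968 -0.966 -0.556
v 1.168 0.2 0.047
v 0.729 -0.38 0.911
v 1.3 -0.049 1.141
v 1.571 0.309 0.607
v 0.648 -0.226 0.235
v -2.02 -0.895 -1.281
v -1.547 -2.46 -0.255
v -2.664 -0.674 -0.648
v -2.191 -2.239 0.379
v -1.369 -0.381 -0.799
v -0.896 -1.946 0.228
v -2.013 -0.16 -0.165
v -1.54 -1.725 0.861
v -2.641 0.006 2.111
v -3.445 0.166 3.108
v -3.194 0.65 1.563
v -3.997 0.81 2.559
v -2.183 0.63 2.381
v -2.986 0.79 3.377
v -2.735 1.274 1.832
v -3.539 1.434 2.829
f 1 38 17
f 38 12 41
f 17 41 6
f 38 41 17
f 1 17 13
f 17 6 18
f 13 18 2
f 17 18 13
f 1 13 22
f 13 2 23
f 22 23 8
f 13 23 22
f 1 22 34
f 22 8 37
f 34 37 11
f 22 37 34
f 1 34 38
f 34 11 42
f 38 42 12
f 34 42 38
f 2 18 29
f 18 6 32
f 29 32 10
f 18 32 29
f 6 41 19
f 41 12 40
f 19 40 5
f 41 40 19
f 12 42 39
f 42 11 35
f 39 35 3
f 42 35 39
f 11 37 36
f 37 8 24
f 36 24 7
f 37 24 36
f 8 23 28
f 23 2 25
f 28 25 9
f 23 25 28
f 4 30 16
f 30 10 31
f 16 31 5
f 30 31 16
f 4 16 14
f 16 5 15
f 14 15 3
f 16 15 14
f 4 14 21
f 14 3 20
f 21 20 7
f 14 20 21
f 4 21 26
f 21 7 27
f 26 27 9
f 21 27 26
f 4 26 30
f 26 9 33
f 30 33 10
f 26 33 30
f 5 31 19
f 31 10 32
f 19 32 6
f 31 32 19
f 3 15 39
f 15 5 40
f 39 40 12
f 15 40 39
f 7 20 36
f 20 3 35
f 36 35 11
f 20 35 36
f 9 27 28
f 27 7 24
f 28 24 8
f 27 24 28
f 10 33 29
f 33 9 25
f 29 25 2
f 33 25 29
f 44 46 43
f 47 44 43
f 43 46 45
f 45 47 43
f 44 50 46
f 48 44 47
f 48 50 44
f 46 50 45
f 49 47 45
f 45 50 49
f 49 48 47
f 50 48 49
f 52 54 51
f 55 52 51
f 51 54 53
f 53 55 51
f 52 58 54
f 56 52 55
f 56 58 52
f 54 58 53
f 57 55 53
f 53 58 57
f 57 56 55
f 58 56 57



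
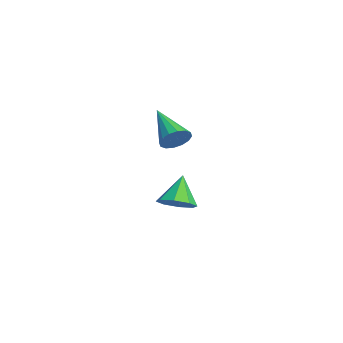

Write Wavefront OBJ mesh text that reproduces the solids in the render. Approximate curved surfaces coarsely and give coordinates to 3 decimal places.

v -3.396 -2.627 -2.592
v -2.587 -2.217 -2.22
v -4.304 -2.093 -1.208
v -2.974 -1.745 -2.656
v -3.607 -1.789 -3.054
v -4.117 -2.324 -3.182
v -4.204 -3.037 -2.965
v -3.818 -3.509 -2.529
v -3.184 -3.465 -2.13
v -2.674 -2.93 -2.002
v 0.361 -3.603 3.261
v 0.752 -3.615 3.924
v -1.481 -3.997 4.339
v 0.642 -3.235 3.876
v 0.457 -2.954 3.663
v 0.247 -2.846 3.342
v 0.066 -2.942 3
v -0.035 -3.214 2.727
v -0.03 -3.591 2.598
v 0.079 -3.971 2.646
v 0.264 -4.253 2.859
v 0.475 -4.36 3.18
v 0.655 -4.265 3.522
v 0.756 -3.992 3.795
f 2 1 4
f 2 4 3
f 4 1 5
f 4 5 3
f 5 1 6
f 5 6 3
f 6 1 7
f 6 7 3
f 7 1 8
f 7 8 3
f 8 1 9
f 8 9 3
f 9 1 10
f 9 10 3
f 10 1 2
f 10 2 3
f 12 11 14
f 12 14 13
f 14 11 15
f 14 15 13
f 15 11 16
f 15 16 13
f 16 11 17
f 16 17 13
f 17 11 18
f 17 18 13
f 18 11 19
f 18 19 13
f 19 11 20
f 19 20 13
f 20 11 21
f 20 21 13
f 21 11 22
f 21 22 13
f 22 11 23
f 22 23 13
f 23 11 24
f 23 24 13
f 24 11 12
f 24 12 13



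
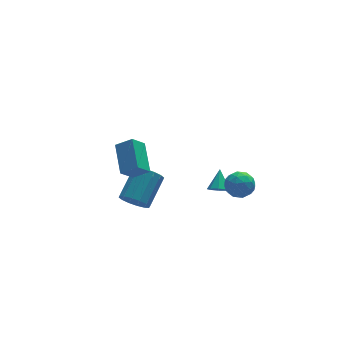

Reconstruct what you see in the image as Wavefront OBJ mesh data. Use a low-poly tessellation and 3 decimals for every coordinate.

v 1.933 0.148 -2.936
v 2.445 0.265 -3.266
v 2.307 1.032 -2.044
v 2.081 0.543 -3.39
v 1.631 0.59 -3.248
v 1.358 0.377 -2.923
v 1.422 0.031 -2.605
v 1.786 -0.248 -2.481
v 2.236 -0.294 -2.624
v 2.509 -0.082 -2.949
v 1.859 -1.564 -1.259
v 2.354 -1.233 -0.621
v 2.266 -2.867 -0.899
v 2.761 -2.536 -0.261
v 1.892 -2.5 -0.202
v 1.639 -1.695 -0.424
v 2.981 -2.405 -1.096
v 2.728 -1.6 -1.318
v 3.047 -1.753 -0.52
v 2.374 -1.812 0.032
v 2.246 -2.288 -1.552
v 1.573 -2.347 -1
v 2.07 -1.284 -0.971
v 2.55 -2.816 -0.549
v 2.038 -2.795 -0.514
v 2.329 -2.6 -0.139
v 1.65 -1.555 -0.856
v 1.941 -1.361 -0.481
v 1.67 -2.106 -0.235
v 2.679 -2.739 -1.039
v 2.97 -2.545 -0.664
v 2.291 -1.5 -1.381
v 2.582 -1.305 -1.006
v 2.95 -1.994 -1.285
v 2.769 -1.395 -0.537
v 3.009 -2.161 -0.326
v 3.137 -2.085 -0.816
v 2.989 -1.611 -0.947
v 2.373 -1.43 -0.212
v 2.613 -2.196 -0.001
v 2.102 -2.174 0.034
v 1.953 -1.701 -0.097
v 2.781 -1.735 -0.153
v 2.007 -1.904 -1.519
v 2.247 -2.67 -1.308
v 2.667 -2.399 -1.423
v 2.518 -1.926 -1.554
v 1.611 -1.939 -1.194
v 1.851 -2.705 -0.983
v 1.631 -2.489 -0.573
v 1.483 -2.015 -0.704
v 1.839 -2.365 -1.367
v -4.524 -3.529 3.244
v -3.753 -3.932 3.832
v -4.295 -1.889 4.069
v -3.524 -2.293 4.657
v -3.796 -3.247 2.483
v -3.025 -3.651 3.071
v -3.567 -1.608 3.308
v -2.796 -2.011 3.896
v -2.574 0.777 -3.279
v -2.314 1.199 -4.031
v -1.126 2.425 -2.932
v -1.386 2.003 -2.181
v -2.69 1.433 -3.885
v -1.502 2.658 -2.786
v -3.035 1.491 -3.577
v -1.847 2.716 -2.478
v -3.256 1.358 -3.189
v -2.068 2.583 -2.091
v -3.295 1.069 -2.826
v -2.106 2.295 -1.727
v -3.14 0.702 -2.583
v -1.952 1.928 -1.485
v -2.834 0.355 -2.528
v -1.646 1.581 -1.429
v -2.458 0.122 -2.674
v -1.27 1.347 -1.575
v -2.113 0.064 -2.982
v -0.925 1.289 -1.883
v -1.892 0.197 -3.369
v -0.704 1.422 -2.271
v -1.854 0.485 -3.733
v -0.665 1.711 -2.634
v -2.008 0.852 -3.975
v -0.82 2.078 -2.877
f 2 1 4
f 2 4 3
f 4 1 5
f 4 5 3
f 5 1 6
f 5 6 3
f 6 1 7
f 6 7 3
f 7 1 8
f 7 8 3
f 8 1 9
f 8 9 3
f 9 1 10
f 9 10 3
f 10 1 2
f 10 2 3
f 11 48 27
f 48 22 51
f 27 51 16
f 48 51 27
f 11 27 23
f 27 16 28
f 23 28 12
f 27 28 23
f 11 23 32
f 23 12 33
f 32 33 18
f 23 33 32
f 11 32 44
f 32 18 47
f 44 47 21
f 32 47 44
f 11 44 48
f 44 21 52
f 48 52 22
f 44 52 48
f 12 28 39
f 28 16 42
f 39 42 20
f 28 42 39
f 16 51 29
f 51 22 50
f 29 50 15
f 51 50 29
f 22 52 49
f 52 21 45
f 49 45 13
f 52 45 49
f 21 47 46
f 47 18 34
f 46 34 17
f 47 34 46
f 18 33 38
f 33 12 35
f 38 35 19
f 33 35 38
f 14 40 26
f 40 20 41
f 26 41 15
f 40 41 26
f 14 26 24
f 26 15 25
f 24 25 13
f 26 25 24
f 14 24 31
f 24 13 30
f 31 30 17
f 24 30 31
f 14 31 36
f 31 17 37
f 36 37 19
f 31 37 36
f 14 36 40
f 36 19 43
f 40 43 20
f 36 43 40
f 15 41 29
f 41 20 42
f 29 42 16
f 41 42 29
f 13 25 49
f 25 15 50
f 49 50 22
f 25 50 49
f 17 30 46
f 30 13 45
f 46 45 21
f 30 45 46
f 19 37 38
f 37 17 34
f 38 34 18
f 37 34 38
f 20 43 39
f 43 19 35
f 39 35 12
f 43 35 39
f 54 56 53
f 57 54 53
f 53 56 55
f 55 57 53
f 54 60 56
f 58 54 57
f 58 60 54
f 56 60 55
f 59 57 55
f 55 60 59
f 59 58 57
f 60 58 59
f 62 61 65
f 62 65 63
f 63 65 66
f 63 66 64
f 65 61 67
f 65 67 66
f 66 67 68
f 66 68 64
f 67 61 69
f 67 69 68
f 68 69 70
f 68 70 64
f 69 61 71
f 69 71 70
f 70 71 72
f 70 72 64
f 71 61 73
f 71 73 72
f 72 73 74
f 72 74 64
f 73 61 75
f 73 75 74
f 74 75 76
f 74 76 64
f 75 61 77
f 75 77 76
f 76 77 78
f 76 78 64
f 77 61 79
f 77 79 78
f 78 79 80
f 78 80 64
f 79 61 81
f 79 81 80
f 80 81 82
f 80 82 64
f 81 61 83
f 81 83 82
f 82 83 84
f 82 84 64
f 83 61 85
f 83 85 84
f 84 85 86
f 84 86 64
f 85 61 62
f 85 62 86
f 86 62 63
f 86 63 64



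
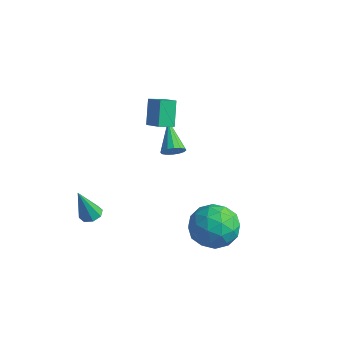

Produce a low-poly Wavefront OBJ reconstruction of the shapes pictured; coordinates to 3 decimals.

v -0.99 -1.06 0.873
v -1.487 -0.433 2.009
v -0.71 -0.349 0.603
v -1.207 0.277 1.74
v -0.053 -1.237 1.38
v -0.55 -0.611 2.517
v 0.227 -0.527 1.111
v -0.27 0.1 2.247
v -1.653 1.337 -2.832
v -1.211 1.639 -2.562
v -2.887 2.263 -1.848
v -1.283 1.809 -2.812
v -1.454 1.852 -3.067
v -1.679 1.757 -3.26
v -1.896 1.549 -3.337
v -2.049 1.285 -3.28
v -2.095 1.034 -3.102
v -2.023 0.865 -2.852
v -1.851 0.822 -2.596
v -1.627 0.917 -2.404
v -1.409 1.125 -2.326
v -1.257 1.389 -2.384
v -2.102 -3.518 -4.552
v -1.549 -3.422 -4.452
v -2.318 -4.062 -2.828
v -1.797 -3.072 -4.373
v -2.223 -2.983 -4.398
v -2.579 -3.208 -4.514
v -2.655 -3.615 -4.652
v -2.407 -3.965 -4.731
v -1.981 -4.054 -4.705
v -1.625 -3.829 -4.59
v 3.298 -0.089 -4.376
v 4.062 -0.395 -3.462
v 2.198 -1.705 -3.998
v 2.962 -2.011 -3.084
v 2.237 -1.023 -2.975
v 2.917 -0.025 -3.209
v 3.343 -2.075 -4.251
v 4.023 -1.077 -4.485
v 4.09 -1.623 -3.385
v 3.406 -0.972 -2.596
v 2.854 -1.128 -4.864
v 2.17 -0.477 -4.075
v 3.776 -0.1 -3.952
v 2.484 -2 -3.508
v 2.057 -1.419 -3.444
v 2.506 -1.599 -2.906
v 3.103 0.117 -3.803
v 3.552 -0.062 -3.266
v 2.48 -0.431 -2.98
v 2.708 -2.038 -4.194
v 3.157 -2.217 -3.657
v 3.754 -0.501 -4.554
v 4.203 -0.681 -4.016
v 3.78 -1.669 -4.48
v 4.242 -1.002 -3.369
v 3.596 -1.951 -3.147
v 3.82 -1.989 -3.834
v 4.219 -1.403 -3.971
v 3.84 -0.62 -2.906
v 3.194 -1.569 -2.683
v 2.767 -0.989 -2.619
v 3.167 -0.402 -2.757
v 3.857 -1.341 -2.86
v 3.066 -0.531 -4.777
v 2.42 -1.48 -4.554
v 3.093 -1.698 -4.703
v 3.493 -1.111 -4.841
v 2.664 -0.149 -4.313
v 2.018 -1.098 -4.091
v 2.041 -0.697 -3.489
v 2.44 -0.111 -3.626
v 2.403 -0.759 -4.6
f 2 4 1
f 5 2 1
f 1 4 3
f 3 5 1
f 2 8 4
f 6 2 5
f 6 8 2
f 4 8 3
f 7 5 3
f 3 8 7
f 7 6 5
f 8 6 7
f 10 9 12
f 10 12 11
f 12 9 13
f 12 13 11
f 13 9 14
f 13 14 11
f 14 9 15
f 14 15 11
f 15 9 16
f 15 16 11
f 16 9 17
f 16 17 11
f 17 9 18
f 17 18 11
f 18 9 19
f 18 19 11
f 19 9 20
f 19 20 11
f 20 9 21
f 20 21 11
f 21 9 22
f 21 22 11
f 22 9 10
f 22 10 11
f 24 23 26
f 24 26 25
f 26 23 27
f 26 27 25
f 27 23 28
f 27 28 25
f 28 23 29
f 28 29 25
f 29 23 30
f 29 30 25
f 30 23 31
f 30 31 25
f 31 23 32
f 31 32 25
f 32 23 24
f 32 24 25
f 33 70 49
f 70 44 73
f 49 73 38
f 70 73 49
f 33 49 45
f 49 38 50
f 45 50 34
f 49 50 45
f 33 45 54
f 45 34 55
f 54 55 40
f 45 55 54
f 33 54 66
f 54 40 69
f 66 69 43
f 54 69 66
f 33 66 70
f 66 43 74
f 70 74 44
f 66 74 70
f 34 50 61
f 50 38 64
f 61 64 42
f 50 64 61
f 38 73 51
f 73 44 72
f 51 72 37
f 73 72 51
f 44 74 71
f 74 43 67
f 71 67 35
f 74 67 71
f 43 69 68
f 69 40 56
f 68 56 39
f 69 56 68
f 40 55 60
f 55 34 57
f 60 57 41
f 55 57 60
f 36 62 48
f 62 42 63
f 48 63 37
f 62 63 48
f 36 48 46
f 48 37 47
f 46 47 35
f 48 47 46
f 36 46 53
f 46 35 52
f 53 52 39
f 46 52 53
f 36 53 58
f 53 39 59
f 58 59 41
f 53 59 58
f 36 58 62
f 58 41 65
f 62 65 42
f 58 65 62
f 37 63 51
f 63 42 64
f 51 64 38
f 63 64 51
f 35 47 71
f 47 37 72
f 71 72 44
f 47 72 71
f 39 52 68
f 52 35 67
f 68 67 43
f 52 67 68
f 41 59 60
f 59 39 56
f 60 56 40
f 59 56 60
f 42 65 61
f 65 41 57
f 61 57 34
f 65 57 61



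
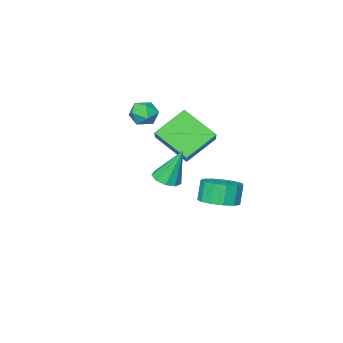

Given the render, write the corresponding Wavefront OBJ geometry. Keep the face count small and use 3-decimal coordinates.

v -0.317 -2.849 2.304
v 0.195 -2.631 2.906
v -0.455 -4.049 2.854
v 0.057 -3.831 3.456
v -0.686 -3.488 3.406
v -0.601 -2.747 3.067
v 0.341 -3.933 2.693
v 0.426 -3.192 2.354
v 0.602 -3.302 3.147
v -0.033 -3.027 3.588
v -0.227 -3.653 2.172
v -0.862 -3.378 2.613
v -1.28 -1.467 -0.065
v -0.641 -3.132 1.171
v -2.916 -1.243 1.081
v -2.277 -2.908 2.318
v -0.443 -0.412 0.922
v 0.196 -2.077 2.159
v -2.079 -0.188 2.069
v -1.44 -1.853 3.305
v 3.514 3.16 2.406
v 4.208 3.28 2.557
v 3.026 3.7 4.214
v 4.001 3.69 2.379
v 3.567 3.852 2.213
v 3.107 3.69 2.137
v 2.839 3.28 2.187
v 2.886 2.814 2.339
v 3.227 2.51 2.522
v 3.703 2.51 2.651
v 4.09 2.814 2.664
v -1.989 0.162 -2.394
v -1.179 -0.49 -2.251
v -1.561 -0.715 -1.104
v -2.371 -0.062 -1.246
v -0.992 0.046 -2.084
v -1.375 -0.179 -0.937
v -1.122 0.619 -2.015
v -1.505 0.394 -0.868
v -1.527 1.047 -2.067
v -1.91 0.822 -0.919
v -2.079 1.194 -2.222
v -2.461 0.97 -1.074
v -2.602 1.014 -2.431
v -2.984 0.789 -1.284
v -2.93 0.563 -2.629
v -3.313 0.338 -1.482
v -2.96 -0.015 -2.752
v -3.342 -0.24 -1.605
v -2.681 -0.537 -2.761
v -3.063 -0.761 -1.614
v -2.182 -0.836 -2.654
v -2.565 -1.061 -1.506
v -1.622 -0.819 -2.464
v -2.005 -1.044 -1.316
f 1 12 6
f 1 6 2
f 1 2 8
f 1 8 11
f 1 11 12
f 2 6 10
f 6 12 5
f 12 11 3
f 11 8 7
f 8 2 9
f 4 10 5
f 4 5 3
f 4 3 7
f 4 7 9
f 4 9 10
f 5 10 6
f 3 5 12
f 7 3 11
f 9 7 8
f 10 9 2
f 14 16 13
f 17 14 13
f 13 16 15
f 15 17 13
f 14 20 16
f 18 14 17
f 18 20 14
f 16 20 15
f 19 17 15
f 15 20 19
f 19 18 17
f 20 18 19
f 22 21 24
f 22 24 23
f 24 21 25
f 24 25 23
f 25 21 26
f 25 26 23
f 26 21 27
f 26 27 23
f 27 21 28
f 27 28 23
f 28 21 29
f 28 29 23
f 29 21 30
f 29 30 23
f 30 21 31
f 30 31 23
f 31 21 22
f 31 22 23
f 33 32 36
f 33 36 34
f 34 36 37
f 34 37 35
f 36 32 38
f 36 38 37
f 37 38 39
f 37 39 35
f 38 32 40
f 38 40 39
f 39 40 41
f 39 41 35
f 40 32 42
f 40 42 41
f 41 42 43
f 41 43 35
f 42 32 44
f 42 44 43
f 43 44 45
f 43 45 35
f 44 32 46
f 44 46 45
f 45 46 47
f 45 47 35
f 46 32 48
f 46 48 47
f 47 48 49
f 47 49 35
f 48 32 50
f 48 50 49
f 49 50 51
f 49 51 35
f 50 32 52
f 50 52 51
f 51 52 53
f 51 53 35
f 52 32 54
f 52 54 53
f 53 54 55
f 53 55 35
f 54 32 33
f 54 33 55
f 55 33 34
f 55 34 35



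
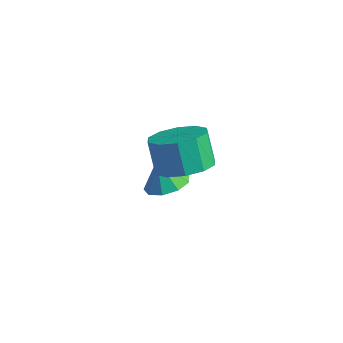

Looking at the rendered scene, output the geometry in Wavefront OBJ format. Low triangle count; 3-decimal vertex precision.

v -1.176 1.406 -3.752
v -0.451 1.675 -3.423
v -1.664 1.494 -2.748
v -0.759 2.122 -3.613
v -1.262 2.233 -3.867
v -1.725 1.958 -4.068
v -1.93 1.424 -4.121
v -1.783 0.881 -4.001
v -1.351 0.584 -3.765
v -0.838 0.672 -3.523
v -0.482 1.103 -3.388
v 0.668 -0.099 -0.183
v 1.541 0.314 0.144
v 0.966 0.673 1.229
v 0.092 0.259 0.903
v 1.222 0.757 -0.172
v 0.647 1.115 0.914
v 0.691 0.873 -0.491
v 0.116 1.231 0.594
v 0.152 0.617 -0.693
v -0.424 0.976 0.392
v -0.191 0.088 -0.7
v -0.767 0.447 0.385
v -0.206 -0.513 -0.509
v -0.781 -0.154 0.576
v 0.113 -0.955 -0.194
v -0.462 -0.597 0.892
v 0.644 -1.071 0.126
v 0.069 -0.713 1.211
v 1.184 -0.816 0.328
v 0.608 -0.457 1.413
v 1.527 -0.287 0.335
v 0.951 0.072 1.42
f 2 1 4
f 2 4 3
f 4 1 5
f 4 5 3
f 5 1 6
f 5 6 3
f 6 1 7
f 6 7 3
f 7 1 8
f 7 8 3
f 8 1 9
f 8 9 3
f 9 1 10
f 9 10 3
f 10 1 11
f 10 11 3
f 11 1 2
f 11 2 3
f 13 12 16
f 13 16 14
f 14 16 17
f 14 17 15
f 16 12 18
f 16 18 17
f 17 18 19
f 17 19 15
f 18 12 20
f 18 20 19
f 19 20 21
f 19 21 15
f 20 12 22
f 20 22 21
f 21 22 23
f 21 23 15
f 22 12 24
f 22 24 23
f 23 24 25
f 23 25 15
f 24 12 26
f 24 26 25
f 25 26 27
f 25 27 15
f 26 12 28
f 26 28 27
f 27 28 29
f 27 29 15
f 28 12 30
f 28 30 29
f 29 30 31
f 29 31 15
f 30 12 32
f 30 32 31
f 31 32 33
f 31 33 15
f 32 12 13
f 32 13 33
f 33 13 14
f 33 14 15



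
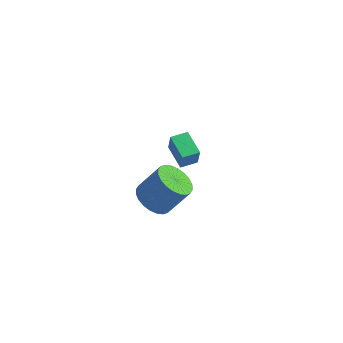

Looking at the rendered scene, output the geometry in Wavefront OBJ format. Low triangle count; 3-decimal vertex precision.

v -2.678 -2.051 -0.476
v -2.089 -2.74 -0.724
v -1.152 -2.418 0.608
v -1.742 -1.729 0.856
v -1.94 -2.453 -0.898
v -1.004 -2.131 0.435
v -1.904 -2.105 -1.007
v -0.968 -1.783 0.325
v -1.986 -1.748 -1.036
v -1.05 -1.426 0.297
v -2.173 -1.438 -0.979
v -1.237 -1.116 0.353
v -2.437 -1.221 -0.846
v -1.501 -0.899 0.486
v -2.738 -1.13 -0.656
v -1.802 -0.808 0.676
v -3.03 -1.18 -0.439
v -2.093 -0.858 0.893
v -3.268 -1.362 -0.228
v -2.331 -1.04 1.104
v -3.416 -1.649 -0.055
v -2.48 -1.327 1.278
v -3.452 -1.997 0.055
v -2.516 -1.675 1.387
v -3.37 -2.354 0.083
v -2.434 -2.032 1.416
v -3.183 -2.664 0.027
v -2.247 -2.342 1.359
v -2.919 -2.881 -0.106
v -1.983 -2.559 1.226
v -2.618 -2.972 -0.296
v -1.682 -2.65 1.036
v -2.327 -2.922 -0.513
v -1.39 -2.6 0.819
v -3.22 4.098 -3.251
v -3.078 3.901 -2.199
v -2.492 4.627 -3.25
v -2.35 4.43 -2.198
v -2.43 3.01 -3.562
v -2.288 2.813 -2.51
v -1.702 3.539 -3.561
v -1.56 3.342 -2.509
f 2 1 5
f 2 5 3
f 3 5 6
f 3 6 4
f 5 1 7
f 5 7 6
f 6 7 8
f 6 8 4
f 7 1 9
f 7 9 8
f 8 9 10
f 8 10 4
f 9 1 11
f 9 11 10
f 10 11 12
f 10 12 4
f 11 1 13
f 11 13 12
f 12 13 14
f 12 14 4
f 13 1 15
f 13 15 14
f 14 15 16
f 14 16 4
f 15 1 17
f 15 17 16
f 16 17 18
f 16 18 4
f 17 1 19
f 17 19 18
f 18 19 20
f 18 20 4
f 19 1 21
f 19 21 20
f 20 21 22
f 20 22 4
f 21 1 23
f 21 23 22
f 22 23 24
f 22 24 4
f 23 1 25
f 23 25 24
f 24 25 26
f 24 26 4
f 25 1 27
f 25 27 26
f 26 27 28
f 26 28 4
f 27 1 29
f 27 29 28
f 28 29 30
f 28 30 4
f 29 1 31
f 29 31 30
f 30 31 32
f 30 32 4
f 31 1 33
f 31 33 32
f 32 33 34
f 32 34 4
f 33 1 2
f 33 2 34
f 34 2 3
f 34 3 4
f 36 38 35
f 39 36 35
f 35 38 37
f 37 39 35
f 36 42 38
f 40 36 39
f 40 42 36
f 38 42 37
f 41 39 37
f 37 42 41
f 41 40 39
f 42 40 41



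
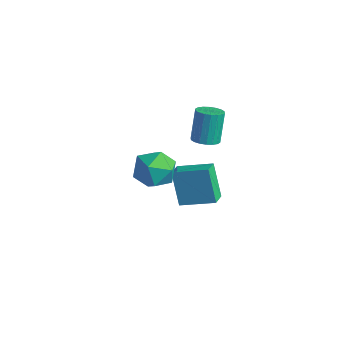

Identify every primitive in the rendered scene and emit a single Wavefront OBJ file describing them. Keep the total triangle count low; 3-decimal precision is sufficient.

v 2.131 2.913 2.735
v 2.788 2.752 2.949
v 2.427 3.385 4.539
v 1.769 3.547 4.325
v 2.821 3.046 2.839
v 2.459 3.68 4.429
v 2.716 3.314 2.708
v 2.354 3.948 4.299
v 2.496 3.503 2.583
v 2.134 4.137 4.173
v 2.203 3.575 2.488
v 1.841 4.208 4.078
v 1.896 3.516 2.441
v 1.535 4.149 4.032
v 1.636 3.337 2.453
v 1.274 3.971 4.044
v 1.473 3.075 2.521
v 1.112 3.708 4.111
v 1.441 2.78 2.631
v 1.079 3.414 4.221
v 1.546 2.512 2.761
v 1.184 3.146 4.352
v 1.766 2.323 2.887
v 1.404 2.957 4.477
v 2.059 2.252 2.982
v 1.697 2.885 4.572
v 2.365 2.311 3.028
v 2.004 2.944 4.619
v 2.626 2.489 3.016
v 2.264 3.123 4.607
v 0.863 2.416 -2.993
v -0.029 2.726 -1.196
v 0.381 3.242 -3.375
v -0.512 3.552 -1.578
v 2.312 3.508 -2.462
v 1.419 3.818 -0.665
v 1.829 4.334 -2.844
v 0.937 4.644 -1.047
v 0.436 0.1 1.245
v 1.128 0.981 0.884
v 1.732 -0.381 2.556
v 2.424 0.5 2.195
v 1.414 0.736 2.752
v 0.613 1.033 1.941
v 2.247 -0.433 1.499
v 1.446 -0.136 0.688
v 2.248 0.652 1.04
v 1.732 1.374 1.815
v 1.128 -0.774 1.625
v 0.612 -0.052 2.4
f 2 1 5
f 2 5 3
f 3 5 6
f 3 6 4
f 5 1 7
f 5 7 6
f 6 7 8
f 6 8 4
f 7 1 9
f 7 9 8
f 8 9 10
f 8 10 4
f 9 1 11
f 9 11 10
f 10 11 12
f 10 12 4
f 11 1 13
f 11 13 12
f 12 13 14
f 12 14 4
f 13 1 15
f 13 15 14
f 14 15 16
f 14 16 4
f 15 1 17
f 15 17 16
f 16 17 18
f 16 18 4
f 17 1 19
f 17 19 18
f 18 19 20
f 18 20 4
f 19 1 21
f 19 21 20
f 20 21 22
f 20 22 4
f 21 1 23
f 21 23 22
f 22 23 24
f 22 24 4
f 23 1 25
f 23 25 24
f 24 25 26
f 24 26 4
f 25 1 27
f 25 27 26
f 26 27 28
f 26 28 4
f 27 1 29
f 27 29 28
f 28 29 30
f 28 30 4
f 29 1 2
f 29 2 30
f 30 2 3
f 30 3 4
f 32 34 31
f 35 32 31
f 31 34 33
f 33 35 31
f 32 38 34
f 36 32 35
f 36 38 32
f 34 38 33
f 37 35 33
f 33 38 37
f 37 36 35
f 38 36 37
f 39 50 44
f 39 44 40
f 39 40 46
f 39 46 49
f 39 49 50
f 40 44 48
f 44 50 43
f 50 49 41
f 49 46 45
f 46 40 47
f 42 48 43
f 42 43 41
f 42 41 45
f 42 45 47
f 42 47 48
f 43 48 44
f 41 43 50
f 45 41 49
f 47 45 46
f 48 47 40



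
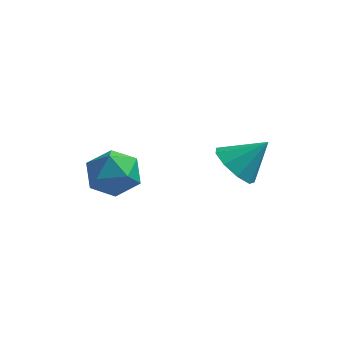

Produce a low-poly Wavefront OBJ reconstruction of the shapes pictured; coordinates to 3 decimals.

v -2.583 2.314 -0.618
v -1.639 1.988 -0.604
v -2.961 1.172 -1.696
v -2.017 0.846 -1.682
v -2.601 0.72 -0.882
v -2.367 1.426 -0.215
v -2.233 1.734 -2.085
v -1.999 2.44 -1.418
v -1.422 1.63 -1.51
v -1.65 1.003 -0.767
v -2.95 2.157 -1.533
v -3.178 1.53 -0.79
v 1.199 3.489 -1.491
v 1.832 2.887 -1.81
v 2.181 3.991 -0.489
v 1.875 3.437 -2.127
v 1.602 4.011 -2.147
v 1.14 4.341 -1.86
v 0.706 4.272 -1.4
v 0.502 3.837 -0.983
v 0.625 3.239 -0.803
v 1.016 2.758 -0.946
v 1.493 2.619 -1.343
f 1 12 6
f 1 6 2
f 1 2 8
f 1 8 11
f 1 11 12
f 2 6 10
f 6 12 5
f 12 11 3
f 11 8 7
f 8 2 9
f 4 10 5
f 4 5 3
f 4 3 7
f 4 7 9
f 4 9 10
f 5 10 6
f 3 5 12
f 7 3 11
f 9 7 8
f 10 9 2
f 14 13 16
f 14 16 15
f 16 13 17
f 16 17 15
f 17 13 18
f 17 18 15
f 18 13 19
f 18 19 15
f 19 13 20
f 19 20 15
f 20 13 21
f 20 21 15
f 21 13 22
f 21 22 15
f 22 13 23
f 22 23 15
f 23 13 14
f 23 14 15



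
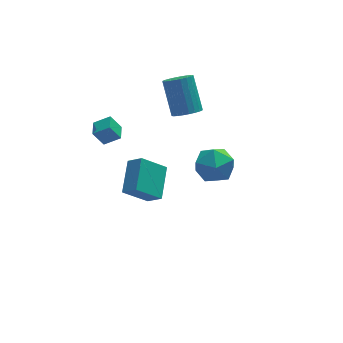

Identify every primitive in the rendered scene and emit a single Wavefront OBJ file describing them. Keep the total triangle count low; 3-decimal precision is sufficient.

v 1.266 3.263 1.568
v 1.775 2.803 1.98
v 1.703 4.157 3.583
v 1.194 4.617 3.172
v 1.972 2.992 1.829
v 1.9 4.346 3.432
v 2.062 3.222 1.638
v 1.99 4.576 3.242
v 2.03 3.459 1.437
v 1.959 4.813 3.04
v 1.882 3.666 1.256
v 1.811 5.02 2.859
v 1.641 3.811 1.122
v 1.569 5.165 2.726
v 1.342 3.873 1.056
v 1.27 5.227 2.66
v 1.031 3.842 1.069
v 0.96 5.196 2.672
v 0.757 3.723 1.157
v 0.685 5.077 2.76
v 0.56 3.534 1.308
v 0.488 4.888 2.911
v 0.47 3.304 1.498
v 0.398 4.658 3.102
v 0.501 3.067 1.7
v 0.43 4.421 3.303
v 0.649 2.86 1.881
v 0.578 4.214 3.484
v 0.891 2.715 2.014
v 0.819 4.069 3.618
v 1.19 2.653 2.08
v 1.118 4.007 3.684
v 1.5 2.684 2.068
v 1.429 4.038 3.671
v 2.371 4.384 -3.163
v 3.563 4.131 -3.11
v 2.017 2.569 -3.85
v 3.209 2.316 -3.797
v 2.57 2.461 -2.768
v 2.789 3.583 -2.344
v 2.791 3.117 -4.616
v 3.01 4.239 -4.192
v 3.823 3.348 -4.009
v 3.686 2.943 -2.867
v 1.894 3.757 -4.093
v 1.757 3.352 -2.951
v -3.766 2.71 1.865
v -2.953 2.462 2.393
v -3.497 3.569 1.854
v -2.684 3.321 2.381
v -3.256 2.539 0.999
v -2.443 2.291 1.526
v -2.987 3.398 0.987
v -2.174 3.15 1.515
v -3.677 -2.389 2.29
v -2.968 -0.885 3.03
v -2.459 -2.439 1.223
v -1.75 -0.934 1.963
v -3.15 -2.946 2.917
v -2.441 -1.441 3.657
v -1.932 -2.995 1.85
v -1.223 -1.491 2.59
f 2 1 5
f 2 5 3
f 3 5 6
f 3 6 4
f 5 1 7
f 5 7 6
f 6 7 8
f 6 8 4
f 7 1 9
f 7 9 8
f 8 9 10
f 8 10 4
f 9 1 11
f 9 11 10
f 10 11 12
f 10 12 4
f 11 1 13
f 11 13 12
f 12 13 14
f 12 14 4
f 13 1 15
f 13 15 14
f 14 15 16
f 14 16 4
f 15 1 17
f 15 17 16
f 16 17 18
f 16 18 4
f 17 1 19
f 17 19 18
f 18 19 20
f 18 20 4
f 19 1 21
f 19 21 20
f 20 21 22
f 20 22 4
f 21 1 23
f 21 23 22
f 22 23 24
f 22 24 4
f 23 1 25
f 23 25 24
f 24 25 26
f 24 26 4
f 25 1 27
f 25 27 26
f 26 27 28
f 26 28 4
f 27 1 29
f 27 29 28
f 28 29 30
f 28 30 4
f 29 1 31
f 29 31 30
f 30 31 32
f 30 32 4
f 31 1 33
f 31 33 32
f 32 33 34
f 32 34 4
f 33 1 2
f 33 2 34
f 34 2 3
f 34 3 4
f 35 46 40
f 35 40 36
f 35 36 42
f 35 42 45
f 35 45 46
f 36 40 44
f 40 46 39
f 46 45 37
f 45 42 41
f 42 36 43
f 38 44 39
f 38 39 37
f 38 37 41
f 38 41 43
f 38 43 44
f 39 44 40
f 37 39 46
f 41 37 45
f 43 41 42
f 44 43 36
f 48 50 47
f 51 48 47
f 47 50 49
f 49 51 47
f 48 54 50
f 52 48 51
f 52 54 48
f 50 54 49
f 53 51 49
f 49 54 53
f 53 52 51
f 54 52 53
f 56 58 55
f 59 56 55
f 55 58 57
f 57 59 55
f 56 62 58
f 60 56 59
f 60 62 56
f 58 62 57
f 61 59 57
f 57 62 61
f 61 60 59
f 62 60 61

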